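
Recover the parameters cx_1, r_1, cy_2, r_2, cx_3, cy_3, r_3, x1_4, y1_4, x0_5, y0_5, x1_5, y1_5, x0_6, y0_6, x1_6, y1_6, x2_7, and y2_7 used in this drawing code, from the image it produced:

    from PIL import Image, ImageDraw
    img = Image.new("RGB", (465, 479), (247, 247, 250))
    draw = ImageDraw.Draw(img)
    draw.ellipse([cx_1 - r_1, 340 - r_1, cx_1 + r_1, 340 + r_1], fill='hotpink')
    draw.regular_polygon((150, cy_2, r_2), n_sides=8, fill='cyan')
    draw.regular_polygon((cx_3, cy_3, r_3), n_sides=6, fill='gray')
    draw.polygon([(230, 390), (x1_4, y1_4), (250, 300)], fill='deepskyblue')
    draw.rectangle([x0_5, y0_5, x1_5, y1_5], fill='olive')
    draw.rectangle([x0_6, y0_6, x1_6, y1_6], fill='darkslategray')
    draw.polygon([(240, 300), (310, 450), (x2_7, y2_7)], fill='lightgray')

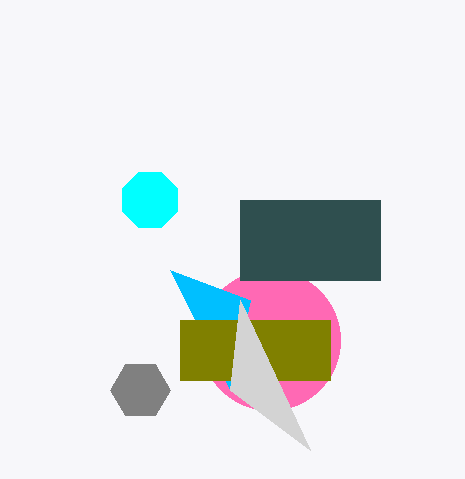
cx_1 = 270, r_1 = 70, cy_2 = 200, r_2 = 30, cx_3 = 140, cy_3 = 390, r_3 = 30, x1_4 = 170, y1_4 = 270, x0_5 = 180, y0_5 = 320, x1_5 = 330, y1_5 = 380, x0_6 = 240, y0_6 = 200, x1_6 = 380, y1_6 = 280, x2_7 = 230, y2_7 = 390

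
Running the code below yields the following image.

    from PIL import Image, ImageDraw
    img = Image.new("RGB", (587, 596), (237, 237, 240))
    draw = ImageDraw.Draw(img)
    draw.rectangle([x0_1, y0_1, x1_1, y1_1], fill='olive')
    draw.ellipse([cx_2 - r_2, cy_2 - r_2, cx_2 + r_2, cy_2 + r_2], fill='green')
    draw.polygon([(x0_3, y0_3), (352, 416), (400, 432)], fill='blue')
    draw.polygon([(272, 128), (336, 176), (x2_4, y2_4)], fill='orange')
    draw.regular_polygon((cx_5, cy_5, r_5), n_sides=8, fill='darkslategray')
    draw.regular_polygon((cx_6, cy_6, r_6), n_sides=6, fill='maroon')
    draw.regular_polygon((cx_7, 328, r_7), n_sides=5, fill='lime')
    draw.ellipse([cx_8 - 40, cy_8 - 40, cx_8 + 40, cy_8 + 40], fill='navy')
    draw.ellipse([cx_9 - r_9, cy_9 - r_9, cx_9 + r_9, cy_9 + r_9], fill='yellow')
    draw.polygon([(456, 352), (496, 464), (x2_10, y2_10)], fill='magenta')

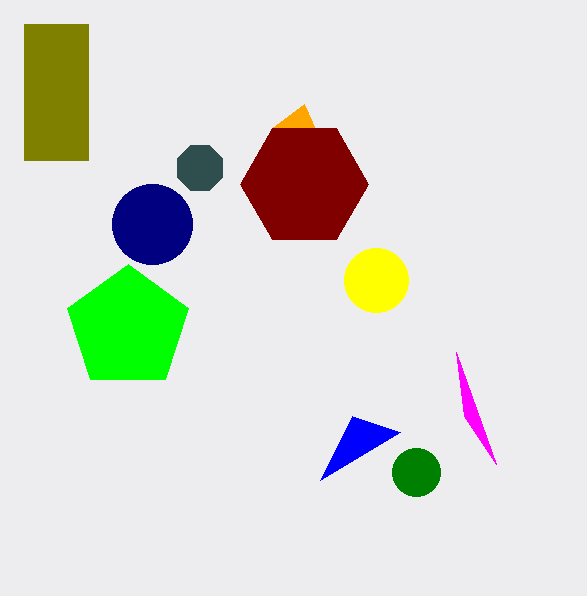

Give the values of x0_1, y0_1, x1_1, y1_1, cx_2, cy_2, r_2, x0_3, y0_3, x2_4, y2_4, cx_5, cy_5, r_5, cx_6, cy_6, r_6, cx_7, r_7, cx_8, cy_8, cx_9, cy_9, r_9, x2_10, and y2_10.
x0_1 = 24, y0_1 = 24, x1_1 = 88, y1_1 = 160, cx_2 = 416, cy_2 = 472, r_2 = 24, x0_3 = 320, y0_3 = 480, x2_4 = 304, y2_4 = 104, cx_5 = 200, cy_5 = 168, r_5 = 24, cx_6 = 304, cy_6 = 184, r_6 = 64, cx_7 = 128, r_7 = 64, cx_8 = 152, cy_8 = 224, cx_9 = 376, cy_9 = 280, r_9 = 32, x2_10 = 464, y2_10 = 416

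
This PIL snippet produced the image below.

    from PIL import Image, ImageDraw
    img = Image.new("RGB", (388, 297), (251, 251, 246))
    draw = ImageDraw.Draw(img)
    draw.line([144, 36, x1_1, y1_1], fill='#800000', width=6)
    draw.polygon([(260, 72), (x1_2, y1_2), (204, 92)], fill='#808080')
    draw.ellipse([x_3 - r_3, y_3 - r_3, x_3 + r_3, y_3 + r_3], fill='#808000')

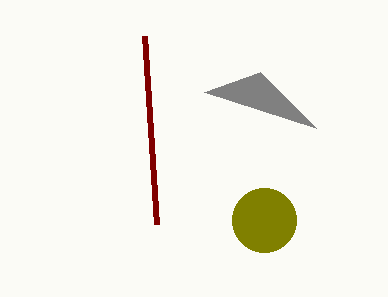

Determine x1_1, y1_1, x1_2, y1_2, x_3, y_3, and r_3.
x1_1 = 156, y1_1 = 224, x1_2 = 316, y1_2 = 128, x_3 = 264, y_3 = 220, r_3 = 32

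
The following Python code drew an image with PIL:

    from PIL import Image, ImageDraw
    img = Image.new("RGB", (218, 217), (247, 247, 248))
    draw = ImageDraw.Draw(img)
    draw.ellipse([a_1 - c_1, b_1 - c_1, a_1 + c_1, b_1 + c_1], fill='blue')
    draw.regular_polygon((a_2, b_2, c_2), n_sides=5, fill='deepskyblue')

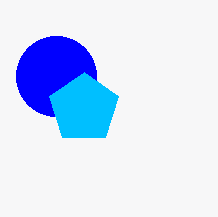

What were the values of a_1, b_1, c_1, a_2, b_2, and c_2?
a_1 = 56
b_1 = 76
c_1 = 40
a_2 = 84
b_2 = 108
c_2 = 36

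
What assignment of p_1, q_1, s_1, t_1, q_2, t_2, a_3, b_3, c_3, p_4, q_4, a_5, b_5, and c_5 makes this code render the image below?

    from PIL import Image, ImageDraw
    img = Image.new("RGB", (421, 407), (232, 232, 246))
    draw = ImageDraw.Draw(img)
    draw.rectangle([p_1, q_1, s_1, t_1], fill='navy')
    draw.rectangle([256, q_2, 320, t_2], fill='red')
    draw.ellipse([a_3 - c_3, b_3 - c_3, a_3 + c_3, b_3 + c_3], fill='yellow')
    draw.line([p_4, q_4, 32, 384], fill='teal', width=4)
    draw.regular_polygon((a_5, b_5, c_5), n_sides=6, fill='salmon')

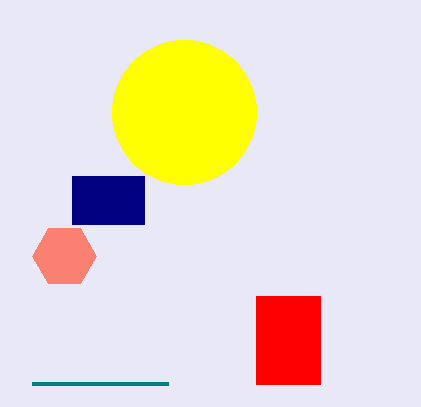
p_1 = 72
q_1 = 176
s_1 = 144
t_1 = 224
q_2 = 296
t_2 = 384
a_3 = 184
b_3 = 112
c_3 = 72
p_4 = 168
q_4 = 384
a_5 = 64
b_5 = 256
c_5 = 32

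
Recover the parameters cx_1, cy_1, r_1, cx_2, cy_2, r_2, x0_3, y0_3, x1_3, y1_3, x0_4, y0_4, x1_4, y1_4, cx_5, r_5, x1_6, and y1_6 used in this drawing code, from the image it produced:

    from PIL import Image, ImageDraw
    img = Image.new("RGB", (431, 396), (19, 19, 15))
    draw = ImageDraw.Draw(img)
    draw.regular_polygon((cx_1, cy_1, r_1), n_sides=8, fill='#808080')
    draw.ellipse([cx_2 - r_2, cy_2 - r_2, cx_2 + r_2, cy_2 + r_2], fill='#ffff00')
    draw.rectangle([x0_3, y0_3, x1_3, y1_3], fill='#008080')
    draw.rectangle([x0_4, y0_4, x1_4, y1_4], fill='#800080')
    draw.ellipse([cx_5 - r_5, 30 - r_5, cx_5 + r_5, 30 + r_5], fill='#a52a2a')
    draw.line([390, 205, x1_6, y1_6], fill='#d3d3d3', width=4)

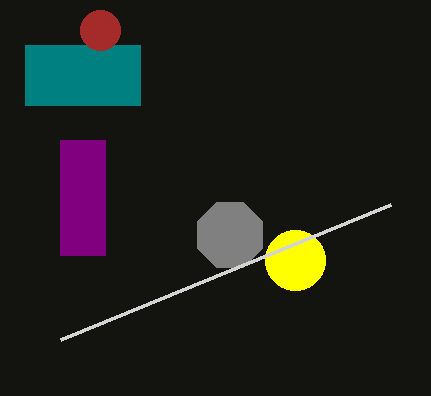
cx_1 = 230; cy_1 = 235; r_1 = 35; cx_2 = 295; cy_2 = 260; r_2 = 30; x0_3 = 25; y0_3 = 45; x1_3 = 140; y1_3 = 105; x0_4 = 60; y0_4 = 140; x1_4 = 105; y1_4 = 255; cx_5 = 100; r_5 = 20; x1_6 = 60; y1_6 = 340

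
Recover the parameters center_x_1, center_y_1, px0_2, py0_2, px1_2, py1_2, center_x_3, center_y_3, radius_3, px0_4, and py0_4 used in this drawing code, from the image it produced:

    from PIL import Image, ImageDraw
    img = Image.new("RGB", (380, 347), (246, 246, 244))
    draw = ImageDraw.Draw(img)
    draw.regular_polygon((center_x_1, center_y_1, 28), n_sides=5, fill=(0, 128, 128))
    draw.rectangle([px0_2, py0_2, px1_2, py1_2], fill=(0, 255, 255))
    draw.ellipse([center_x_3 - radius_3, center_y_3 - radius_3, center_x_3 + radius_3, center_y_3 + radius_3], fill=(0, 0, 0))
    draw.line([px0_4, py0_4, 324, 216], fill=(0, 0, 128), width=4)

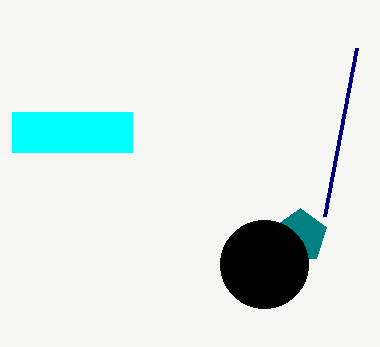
center_x_1 = 300
center_y_1 = 236
px0_2 = 12
py0_2 = 112
px1_2 = 132
py1_2 = 152
center_x_3 = 264
center_y_3 = 264
radius_3 = 44
px0_4 = 356
py0_4 = 48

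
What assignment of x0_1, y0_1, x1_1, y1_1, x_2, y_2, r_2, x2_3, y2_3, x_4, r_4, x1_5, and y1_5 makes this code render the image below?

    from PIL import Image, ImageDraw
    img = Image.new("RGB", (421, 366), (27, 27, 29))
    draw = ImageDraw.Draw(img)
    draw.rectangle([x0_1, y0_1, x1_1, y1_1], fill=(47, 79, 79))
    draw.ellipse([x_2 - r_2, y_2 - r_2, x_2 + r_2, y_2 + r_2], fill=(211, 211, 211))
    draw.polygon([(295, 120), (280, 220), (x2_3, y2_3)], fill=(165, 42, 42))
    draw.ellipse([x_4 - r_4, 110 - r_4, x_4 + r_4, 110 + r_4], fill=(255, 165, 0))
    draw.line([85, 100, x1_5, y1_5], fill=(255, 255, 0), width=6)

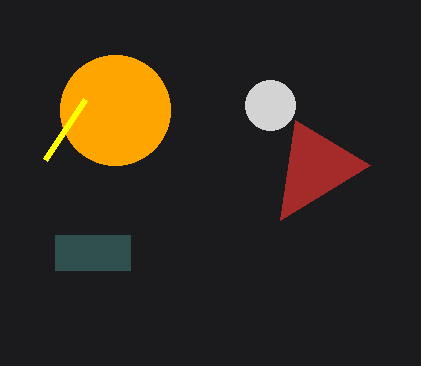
x0_1 = 55, y0_1 = 235, x1_1 = 130, y1_1 = 270, x_2 = 270, y_2 = 105, r_2 = 25, x2_3 = 370, y2_3 = 165, x_4 = 115, r_4 = 55, x1_5 = 45, y1_5 = 160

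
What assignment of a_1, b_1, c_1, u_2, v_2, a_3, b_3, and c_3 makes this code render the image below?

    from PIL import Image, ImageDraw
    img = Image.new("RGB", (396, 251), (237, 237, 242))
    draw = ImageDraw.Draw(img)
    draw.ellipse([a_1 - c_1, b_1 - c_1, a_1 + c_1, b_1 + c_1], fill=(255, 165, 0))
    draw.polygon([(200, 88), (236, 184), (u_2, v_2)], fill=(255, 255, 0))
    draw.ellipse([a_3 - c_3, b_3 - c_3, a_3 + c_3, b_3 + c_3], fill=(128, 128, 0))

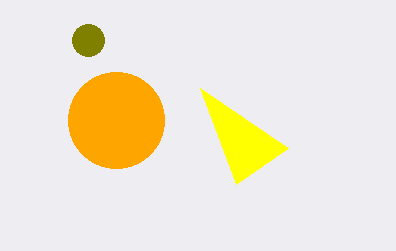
a_1 = 116, b_1 = 120, c_1 = 48, u_2 = 288, v_2 = 148, a_3 = 88, b_3 = 40, c_3 = 16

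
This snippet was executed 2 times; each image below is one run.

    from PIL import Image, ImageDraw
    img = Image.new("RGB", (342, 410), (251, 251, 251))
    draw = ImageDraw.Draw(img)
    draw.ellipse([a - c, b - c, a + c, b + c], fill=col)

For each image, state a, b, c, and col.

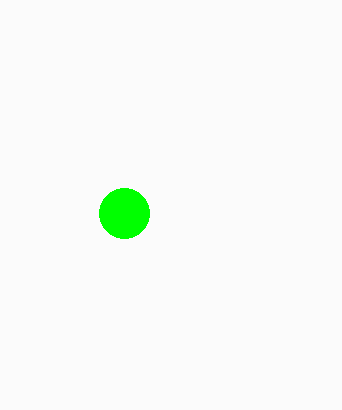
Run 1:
a = 124
b = 213
c = 25
col = 'lime'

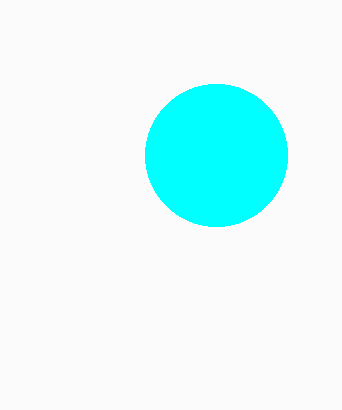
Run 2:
a = 216, b = 155, c = 71, col = 'cyan'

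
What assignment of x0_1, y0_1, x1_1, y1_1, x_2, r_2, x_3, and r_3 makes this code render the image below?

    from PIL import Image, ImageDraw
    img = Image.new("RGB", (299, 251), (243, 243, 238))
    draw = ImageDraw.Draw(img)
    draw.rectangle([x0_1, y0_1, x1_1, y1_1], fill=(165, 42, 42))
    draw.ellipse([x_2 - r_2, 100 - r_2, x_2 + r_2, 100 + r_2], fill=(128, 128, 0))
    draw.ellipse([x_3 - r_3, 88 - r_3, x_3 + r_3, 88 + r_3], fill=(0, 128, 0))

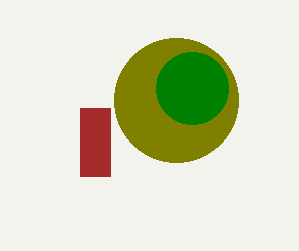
x0_1 = 80; y0_1 = 108; x1_1 = 110; y1_1 = 176; x_2 = 176; r_2 = 62; x_3 = 192; r_3 = 36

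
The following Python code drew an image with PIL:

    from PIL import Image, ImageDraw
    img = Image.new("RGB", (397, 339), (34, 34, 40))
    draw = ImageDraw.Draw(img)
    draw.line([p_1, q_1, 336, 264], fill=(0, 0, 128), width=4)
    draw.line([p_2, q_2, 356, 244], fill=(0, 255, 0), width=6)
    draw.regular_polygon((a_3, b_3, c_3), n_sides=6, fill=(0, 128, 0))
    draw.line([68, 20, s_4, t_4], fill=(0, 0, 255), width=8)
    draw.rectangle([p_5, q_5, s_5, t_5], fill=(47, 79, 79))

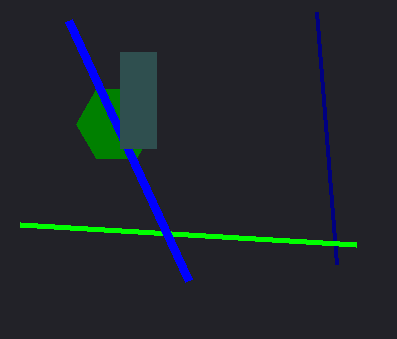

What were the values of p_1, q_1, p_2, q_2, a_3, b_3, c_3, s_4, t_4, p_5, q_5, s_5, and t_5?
p_1 = 316
q_1 = 12
p_2 = 20
q_2 = 224
a_3 = 116
b_3 = 124
c_3 = 40
s_4 = 188
t_4 = 280
p_5 = 120
q_5 = 52
s_5 = 156
t_5 = 148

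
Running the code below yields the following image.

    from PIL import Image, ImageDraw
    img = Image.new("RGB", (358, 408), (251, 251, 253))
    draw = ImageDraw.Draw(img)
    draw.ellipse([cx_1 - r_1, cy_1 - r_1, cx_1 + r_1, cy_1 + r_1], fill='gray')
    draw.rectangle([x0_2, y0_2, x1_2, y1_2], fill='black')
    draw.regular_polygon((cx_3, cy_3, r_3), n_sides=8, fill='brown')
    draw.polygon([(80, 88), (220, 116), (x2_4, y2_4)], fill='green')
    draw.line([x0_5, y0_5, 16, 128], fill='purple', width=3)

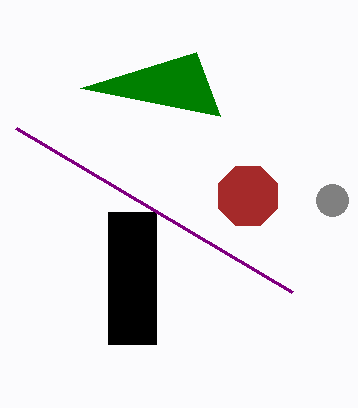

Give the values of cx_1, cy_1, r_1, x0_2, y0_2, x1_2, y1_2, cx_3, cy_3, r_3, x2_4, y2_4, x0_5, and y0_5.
cx_1 = 332, cy_1 = 200, r_1 = 16, x0_2 = 108, y0_2 = 212, x1_2 = 156, y1_2 = 344, cx_3 = 248, cy_3 = 196, r_3 = 32, x2_4 = 196, y2_4 = 52, x0_5 = 292, y0_5 = 292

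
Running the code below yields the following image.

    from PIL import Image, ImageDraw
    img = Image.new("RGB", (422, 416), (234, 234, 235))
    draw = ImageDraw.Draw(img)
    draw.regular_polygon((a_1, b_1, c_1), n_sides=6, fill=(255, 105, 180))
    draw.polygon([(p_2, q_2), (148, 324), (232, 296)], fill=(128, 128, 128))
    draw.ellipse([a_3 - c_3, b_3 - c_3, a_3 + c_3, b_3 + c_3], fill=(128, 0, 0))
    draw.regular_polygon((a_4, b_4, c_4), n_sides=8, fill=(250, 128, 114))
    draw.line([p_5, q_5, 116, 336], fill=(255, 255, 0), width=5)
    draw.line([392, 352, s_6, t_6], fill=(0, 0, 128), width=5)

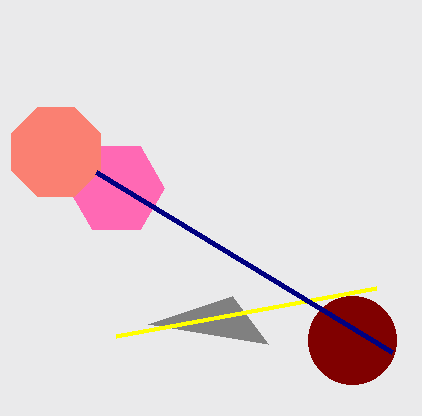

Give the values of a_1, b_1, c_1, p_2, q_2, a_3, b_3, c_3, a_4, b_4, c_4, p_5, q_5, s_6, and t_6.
a_1 = 116; b_1 = 188; c_1 = 48; p_2 = 268; q_2 = 344; a_3 = 352; b_3 = 340; c_3 = 44; a_4 = 56; b_4 = 152; c_4 = 48; p_5 = 376; q_5 = 288; s_6 = 96; t_6 = 172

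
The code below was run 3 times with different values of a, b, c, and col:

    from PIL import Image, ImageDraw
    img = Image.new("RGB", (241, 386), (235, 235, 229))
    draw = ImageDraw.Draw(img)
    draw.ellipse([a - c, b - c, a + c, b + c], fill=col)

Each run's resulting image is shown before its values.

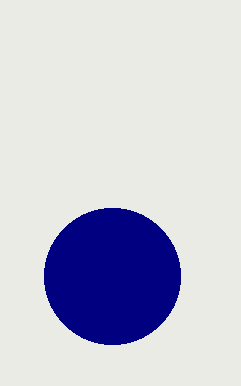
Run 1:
a = 112; b = 276; c = 68; col = 'navy'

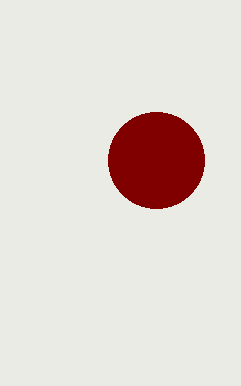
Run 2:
a = 156
b = 160
c = 48
col = 'maroon'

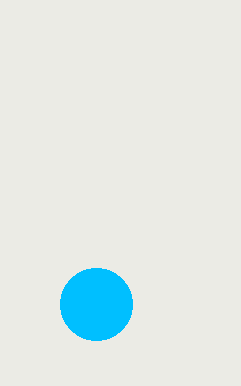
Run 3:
a = 96, b = 304, c = 36, col = 'deepskyblue'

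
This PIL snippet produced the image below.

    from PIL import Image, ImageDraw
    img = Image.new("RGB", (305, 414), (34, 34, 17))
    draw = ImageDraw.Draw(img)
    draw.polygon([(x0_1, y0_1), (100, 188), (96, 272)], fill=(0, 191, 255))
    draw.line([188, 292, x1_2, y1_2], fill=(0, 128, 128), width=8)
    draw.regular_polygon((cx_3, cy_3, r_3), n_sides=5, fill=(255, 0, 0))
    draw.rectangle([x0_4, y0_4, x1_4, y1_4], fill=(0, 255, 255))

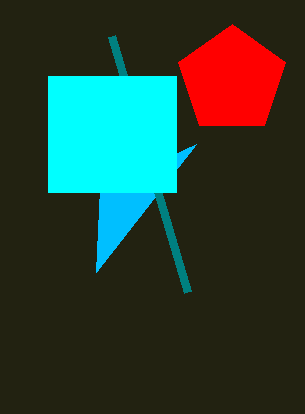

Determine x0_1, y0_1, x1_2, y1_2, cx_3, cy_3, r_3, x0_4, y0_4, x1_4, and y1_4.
x0_1 = 196
y0_1 = 144
x1_2 = 112
y1_2 = 36
cx_3 = 232
cy_3 = 80
r_3 = 56
x0_4 = 48
y0_4 = 76
x1_4 = 176
y1_4 = 192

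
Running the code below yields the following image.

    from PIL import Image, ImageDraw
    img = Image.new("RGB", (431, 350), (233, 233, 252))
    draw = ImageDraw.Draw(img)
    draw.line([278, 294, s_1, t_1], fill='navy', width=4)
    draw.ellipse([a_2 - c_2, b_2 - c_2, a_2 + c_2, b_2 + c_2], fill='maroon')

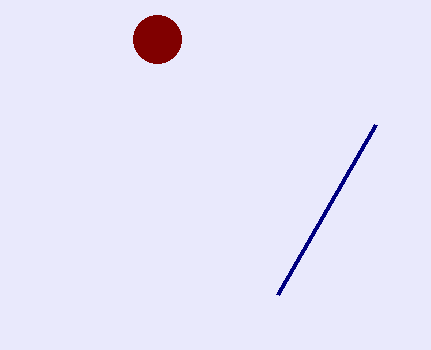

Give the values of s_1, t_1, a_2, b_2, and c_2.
s_1 = 376, t_1 = 124, a_2 = 157, b_2 = 39, c_2 = 24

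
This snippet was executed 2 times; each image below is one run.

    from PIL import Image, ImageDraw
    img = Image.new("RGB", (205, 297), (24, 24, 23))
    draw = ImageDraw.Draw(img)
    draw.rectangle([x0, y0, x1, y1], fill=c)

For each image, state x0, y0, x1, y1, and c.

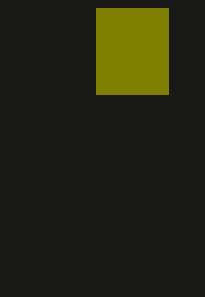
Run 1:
x0 = 96; y0 = 8; x1 = 168; y1 = 94; c = 'olive'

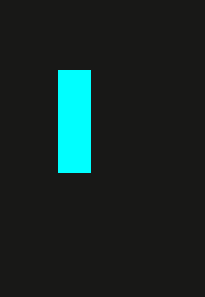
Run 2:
x0 = 58
y0 = 70
x1 = 90
y1 = 172
c = 'cyan'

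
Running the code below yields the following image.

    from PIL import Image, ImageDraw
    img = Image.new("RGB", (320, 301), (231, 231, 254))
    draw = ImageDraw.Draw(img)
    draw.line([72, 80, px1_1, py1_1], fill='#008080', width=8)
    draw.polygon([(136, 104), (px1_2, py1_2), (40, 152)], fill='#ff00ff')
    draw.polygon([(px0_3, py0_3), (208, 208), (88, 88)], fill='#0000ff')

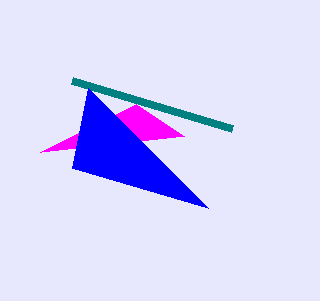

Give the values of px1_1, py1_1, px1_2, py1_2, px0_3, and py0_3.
px1_1 = 232, py1_1 = 128, px1_2 = 184, py1_2 = 136, px0_3 = 72, py0_3 = 168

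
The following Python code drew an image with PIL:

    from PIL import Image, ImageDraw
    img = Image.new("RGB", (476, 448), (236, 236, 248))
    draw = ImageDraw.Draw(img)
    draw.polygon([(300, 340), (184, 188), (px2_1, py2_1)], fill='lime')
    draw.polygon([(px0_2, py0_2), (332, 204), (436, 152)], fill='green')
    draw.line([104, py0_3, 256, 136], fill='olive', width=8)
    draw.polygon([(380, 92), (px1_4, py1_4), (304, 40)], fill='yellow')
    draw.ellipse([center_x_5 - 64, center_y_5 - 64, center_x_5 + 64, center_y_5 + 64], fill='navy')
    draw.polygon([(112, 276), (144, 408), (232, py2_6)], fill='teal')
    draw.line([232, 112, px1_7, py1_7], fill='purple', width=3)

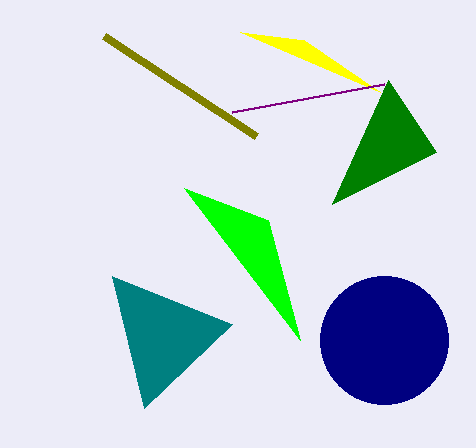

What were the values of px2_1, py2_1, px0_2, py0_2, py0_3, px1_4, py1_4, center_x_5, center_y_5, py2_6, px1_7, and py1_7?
px2_1 = 268, py2_1 = 220, px0_2 = 388, py0_2 = 80, py0_3 = 36, px1_4 = 240, py1_4 = 32, center_x_5 = 384, center_y_5 = 340, py2_6 = 324, px1_7 = 384, py1_7 = 84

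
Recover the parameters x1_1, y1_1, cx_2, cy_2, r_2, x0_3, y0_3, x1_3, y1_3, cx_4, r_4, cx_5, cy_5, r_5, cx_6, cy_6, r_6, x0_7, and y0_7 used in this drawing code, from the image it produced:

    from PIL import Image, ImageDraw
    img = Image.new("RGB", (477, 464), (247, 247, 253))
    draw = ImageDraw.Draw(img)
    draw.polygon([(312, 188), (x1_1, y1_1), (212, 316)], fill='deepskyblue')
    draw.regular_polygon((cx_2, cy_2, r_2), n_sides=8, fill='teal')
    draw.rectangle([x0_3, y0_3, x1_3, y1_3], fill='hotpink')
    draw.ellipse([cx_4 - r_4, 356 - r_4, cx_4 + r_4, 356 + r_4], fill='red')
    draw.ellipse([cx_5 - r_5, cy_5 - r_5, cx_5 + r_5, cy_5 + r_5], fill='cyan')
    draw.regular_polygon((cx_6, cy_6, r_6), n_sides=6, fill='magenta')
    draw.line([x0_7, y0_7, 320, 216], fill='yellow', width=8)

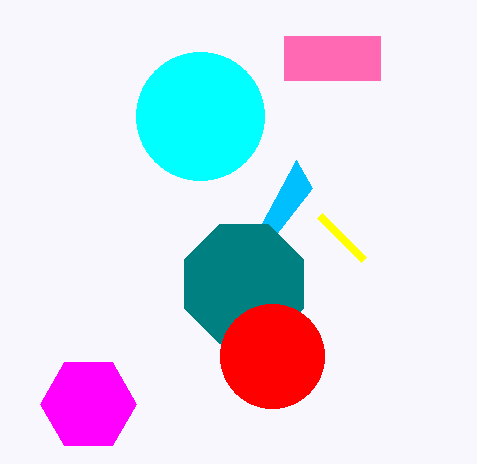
x1_1 = 296, y1_1 = 160, cx_2 = 244, cy_2 = 284, r_2 = 64, x0_3 = 284, y0_3 = 36, x1_3 = 380, y1_3 = 80, cx_4 = 272, r_4 = 52, cx_5 = 200, cy_5 = 116, r_5 = 64, cx_6 = 88, cy_6 = 404, r_6 = 48, x0_7 = 364, y0_7 = 260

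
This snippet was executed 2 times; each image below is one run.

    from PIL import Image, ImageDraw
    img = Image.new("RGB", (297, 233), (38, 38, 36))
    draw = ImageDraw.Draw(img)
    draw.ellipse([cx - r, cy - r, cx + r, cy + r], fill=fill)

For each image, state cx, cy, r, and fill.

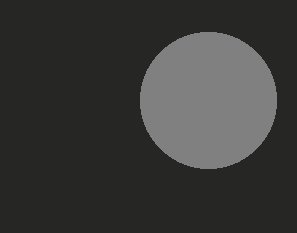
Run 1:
cx = 208
cy = 100
r = 68
fill = 'gray'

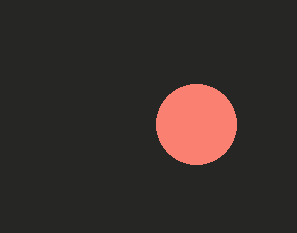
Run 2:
cx = 196, cy = 124, r = 40, fill = 'salmon'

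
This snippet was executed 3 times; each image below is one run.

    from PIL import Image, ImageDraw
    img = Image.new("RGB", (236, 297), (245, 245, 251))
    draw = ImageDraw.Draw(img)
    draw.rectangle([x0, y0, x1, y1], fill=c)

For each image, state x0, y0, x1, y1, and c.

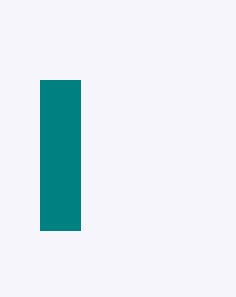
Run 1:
x0 = 40, y0 = 80, x1 = 80, y1 = 230, c = 'teal'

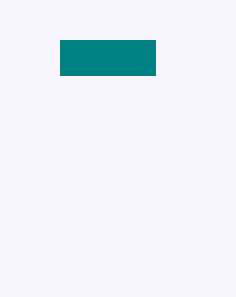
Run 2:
x0 = 60
y0 = 40
x1 = 155
y1 = 75
c = 'teal'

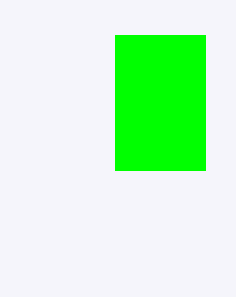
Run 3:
x0 = 115; y0 = 35; x1 = 205; y1 = 170; c = 'lime'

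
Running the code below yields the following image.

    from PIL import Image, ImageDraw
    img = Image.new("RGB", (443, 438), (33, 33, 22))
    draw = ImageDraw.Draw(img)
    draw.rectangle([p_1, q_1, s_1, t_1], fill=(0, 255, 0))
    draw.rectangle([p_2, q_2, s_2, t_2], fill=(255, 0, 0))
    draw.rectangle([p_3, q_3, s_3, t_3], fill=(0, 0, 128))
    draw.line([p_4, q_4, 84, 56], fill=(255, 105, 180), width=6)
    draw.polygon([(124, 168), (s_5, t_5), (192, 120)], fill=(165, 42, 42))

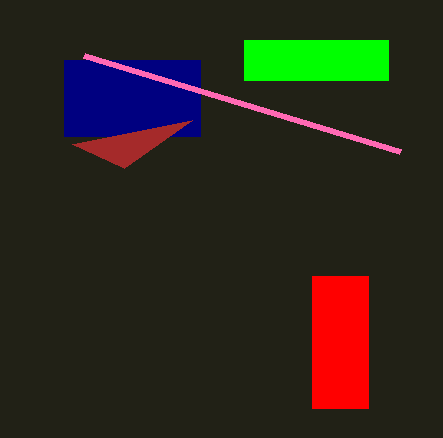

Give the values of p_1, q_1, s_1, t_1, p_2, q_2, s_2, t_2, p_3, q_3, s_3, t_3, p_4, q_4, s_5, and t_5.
p_1 = 244, q_1 = 40, s_1 = 388, t_1 = 80, p_2 = 312, q_2 = 276, s_2 = 368, t_2 = 408, p_3 = 64, q_3 = 60, s_3 = 200, t_3 = 136, p_4 = 400, q_4 = 152, s_5 = 72, t_5 = 144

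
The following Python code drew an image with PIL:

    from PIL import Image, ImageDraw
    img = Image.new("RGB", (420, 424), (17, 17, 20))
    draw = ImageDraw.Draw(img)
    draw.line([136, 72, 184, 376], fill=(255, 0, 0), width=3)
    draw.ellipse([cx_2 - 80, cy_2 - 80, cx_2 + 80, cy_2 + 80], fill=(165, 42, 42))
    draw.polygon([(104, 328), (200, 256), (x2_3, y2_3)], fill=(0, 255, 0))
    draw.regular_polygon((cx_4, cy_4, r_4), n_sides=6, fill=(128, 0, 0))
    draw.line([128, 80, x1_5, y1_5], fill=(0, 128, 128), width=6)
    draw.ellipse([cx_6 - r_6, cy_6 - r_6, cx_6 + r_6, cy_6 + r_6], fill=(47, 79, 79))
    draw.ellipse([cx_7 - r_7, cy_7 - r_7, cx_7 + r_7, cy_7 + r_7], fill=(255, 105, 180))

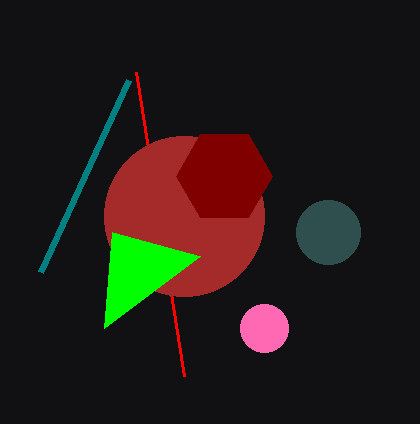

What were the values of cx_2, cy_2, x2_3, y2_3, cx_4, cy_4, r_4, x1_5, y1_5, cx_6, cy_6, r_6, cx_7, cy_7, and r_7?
cx_2 = 184, cy_2 = 216, x2_3 = 112, y2_3 = 232, cx_4 = 224, cy_4 = 176, r_4 = 48, x1_5 = 40, y1_5 = 272, cx_6 = 328, cy_6 = 232, r_6 = 32, cx_7 = 264, cy_7 = 328, r_7 = 24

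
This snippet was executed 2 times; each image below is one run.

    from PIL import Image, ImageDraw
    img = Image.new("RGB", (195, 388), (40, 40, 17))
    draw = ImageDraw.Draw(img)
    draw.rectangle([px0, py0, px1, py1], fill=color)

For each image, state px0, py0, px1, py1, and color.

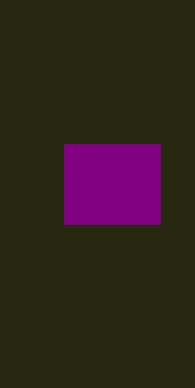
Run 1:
px0 = 64; py0 = 144; px1 = 160; py1 = 224; color = 'purple'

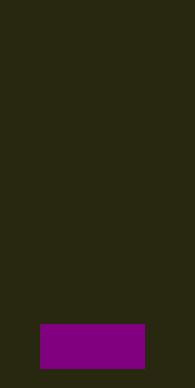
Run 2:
px0 = 40, py0 = 324, px1 = 144, py1 = 368, color = 'purple'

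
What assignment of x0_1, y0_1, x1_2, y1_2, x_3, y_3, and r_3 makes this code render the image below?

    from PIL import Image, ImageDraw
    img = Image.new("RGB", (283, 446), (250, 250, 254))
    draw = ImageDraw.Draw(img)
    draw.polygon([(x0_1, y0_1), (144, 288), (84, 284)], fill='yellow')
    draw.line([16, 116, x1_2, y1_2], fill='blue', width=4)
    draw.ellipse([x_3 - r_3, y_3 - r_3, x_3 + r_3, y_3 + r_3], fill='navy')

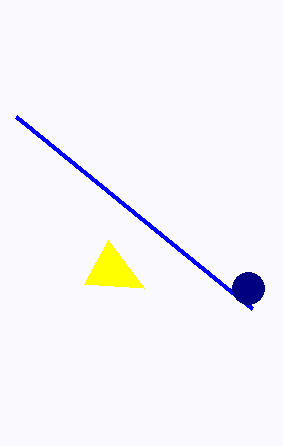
x0_1 = 108; y0_1 = 240; x1_2 = 252; y1_2 = 308; x_3 = 248; y_3 = 288; r_3 = 16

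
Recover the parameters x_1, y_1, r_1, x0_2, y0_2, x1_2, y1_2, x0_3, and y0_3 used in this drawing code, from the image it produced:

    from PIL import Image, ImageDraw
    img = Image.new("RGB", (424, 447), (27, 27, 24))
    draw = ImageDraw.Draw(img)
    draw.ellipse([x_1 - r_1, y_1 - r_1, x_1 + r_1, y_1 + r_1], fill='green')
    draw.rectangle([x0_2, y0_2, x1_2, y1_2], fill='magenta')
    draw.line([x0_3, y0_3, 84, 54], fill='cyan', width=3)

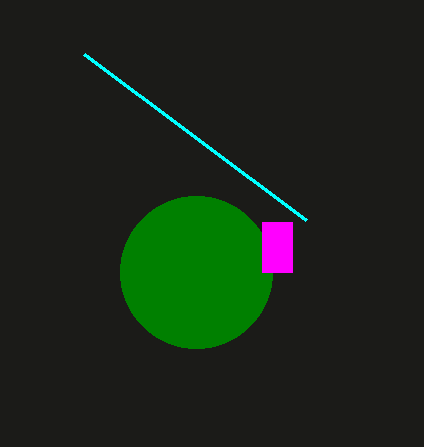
x_1 = 196; y_1 = 272; r_1 = 76; x0_2 = 262; y0_2 = 222; x1_2 = 292; y1_2 = 272; x0_3 = 306; y0_3 = 220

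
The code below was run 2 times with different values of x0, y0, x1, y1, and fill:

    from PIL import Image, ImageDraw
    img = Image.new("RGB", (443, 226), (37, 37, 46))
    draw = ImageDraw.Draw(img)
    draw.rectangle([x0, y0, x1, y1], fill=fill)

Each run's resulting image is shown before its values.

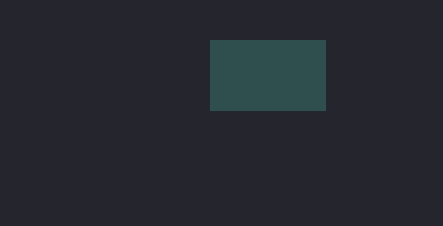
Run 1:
x0 = 210
y0 = 40
x1 = 325
y1 = 110
fill = 'darkslategray'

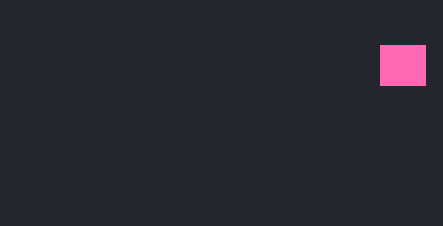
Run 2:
x0 = 380; y0 = 45; x1 = 425; y1 = 85; fill = 'hotpink'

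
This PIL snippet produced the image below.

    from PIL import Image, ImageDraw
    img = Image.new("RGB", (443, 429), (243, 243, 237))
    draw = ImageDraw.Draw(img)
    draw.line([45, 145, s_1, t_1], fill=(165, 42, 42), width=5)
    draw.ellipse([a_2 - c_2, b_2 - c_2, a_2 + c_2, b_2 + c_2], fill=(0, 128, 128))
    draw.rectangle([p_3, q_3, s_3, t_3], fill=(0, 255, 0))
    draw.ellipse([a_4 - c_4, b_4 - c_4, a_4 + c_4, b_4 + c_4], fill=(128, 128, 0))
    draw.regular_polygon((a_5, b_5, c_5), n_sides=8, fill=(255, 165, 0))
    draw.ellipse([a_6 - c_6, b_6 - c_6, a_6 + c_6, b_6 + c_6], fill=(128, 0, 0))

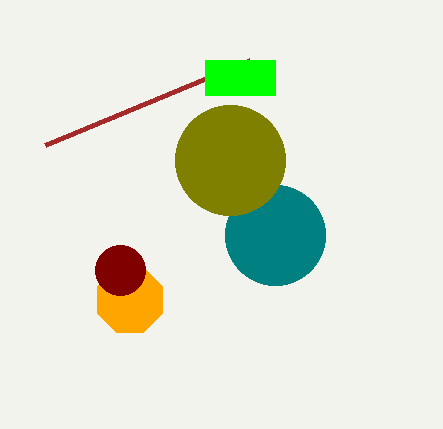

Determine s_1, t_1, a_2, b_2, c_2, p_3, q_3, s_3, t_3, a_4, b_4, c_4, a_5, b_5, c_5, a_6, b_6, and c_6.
s_1 = 250, t_1 = 60, a_2 = 275, b_2 = 235, c_2 = 50, p_3 = 205, q_3 = 60, s_3 = 275, t_3 = 95, a_4 = 230, b_4 = 160, c_4 = 55, a_5 = 130, b_5 = 300, c_5 = 35, a_6 = 120, b_6 = 270, c_6 = 25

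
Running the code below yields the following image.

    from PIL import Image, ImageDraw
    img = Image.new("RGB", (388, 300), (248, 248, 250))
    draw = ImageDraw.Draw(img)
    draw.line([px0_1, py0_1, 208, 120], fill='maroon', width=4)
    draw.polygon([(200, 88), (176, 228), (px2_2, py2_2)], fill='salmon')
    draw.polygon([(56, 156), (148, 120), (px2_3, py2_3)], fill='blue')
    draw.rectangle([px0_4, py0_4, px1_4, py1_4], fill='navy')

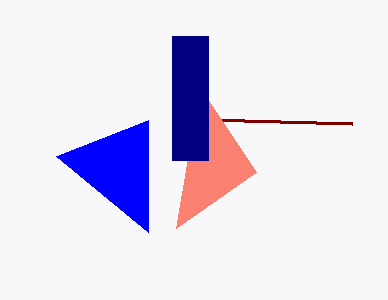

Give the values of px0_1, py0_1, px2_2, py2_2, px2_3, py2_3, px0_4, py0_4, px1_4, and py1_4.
px0_1 = 352; py0_1 = 124; px2_2 = 256; py2_2 = 172; px2_3 = 148; py2_3 = 232; px0_4 = 172; py0_4 = 36; px1_4 = 208; py1_4 = 160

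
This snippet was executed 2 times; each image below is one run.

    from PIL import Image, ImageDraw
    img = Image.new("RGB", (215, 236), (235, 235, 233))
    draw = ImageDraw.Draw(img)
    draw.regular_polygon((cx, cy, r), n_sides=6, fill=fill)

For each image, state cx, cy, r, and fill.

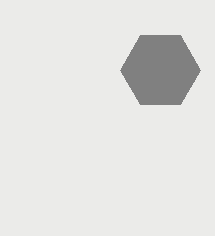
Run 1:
cx = 160
cy = 70
r = 40
fill = 'gray'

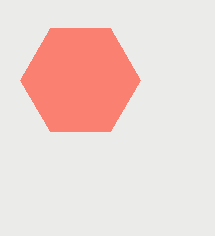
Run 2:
cx = 80, cy = 80, r = 60, fill = 'salmon'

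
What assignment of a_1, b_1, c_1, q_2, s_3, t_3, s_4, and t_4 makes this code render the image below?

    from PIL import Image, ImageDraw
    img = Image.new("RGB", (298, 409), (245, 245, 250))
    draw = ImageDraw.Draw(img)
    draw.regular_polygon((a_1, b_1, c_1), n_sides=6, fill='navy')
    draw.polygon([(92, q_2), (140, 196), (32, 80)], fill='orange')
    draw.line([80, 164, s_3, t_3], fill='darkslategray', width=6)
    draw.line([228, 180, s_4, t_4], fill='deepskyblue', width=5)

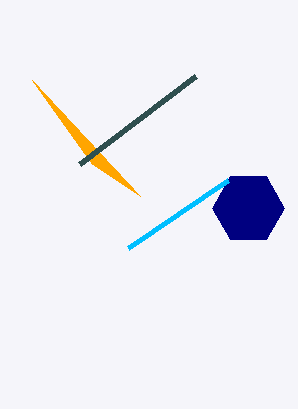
a_1 = 248, b_1 = 208, c_1 = 36, q_2 = 164, s_3 = 196, t_3 = 76, s_4 = 128, t_4 = 248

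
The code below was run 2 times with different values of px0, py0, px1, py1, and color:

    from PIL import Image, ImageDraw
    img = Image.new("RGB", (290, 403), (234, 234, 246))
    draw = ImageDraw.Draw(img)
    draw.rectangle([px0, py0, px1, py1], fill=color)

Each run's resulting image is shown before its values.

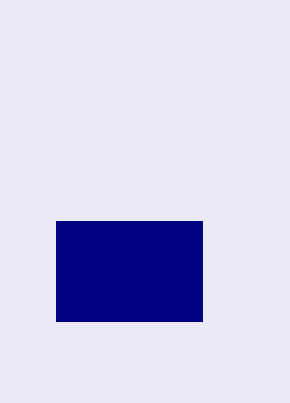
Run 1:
px0 = 56
py0 = 221
px1 = 202
py1 = 321
color = 'navy'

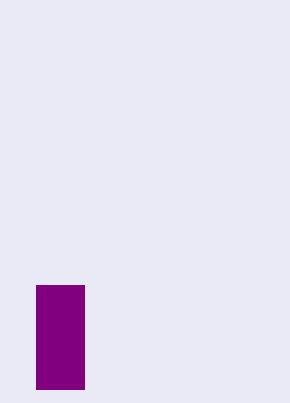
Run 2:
px0 = 36
py0 = 285
px1 = 84
py1 = 389
color = 'purple'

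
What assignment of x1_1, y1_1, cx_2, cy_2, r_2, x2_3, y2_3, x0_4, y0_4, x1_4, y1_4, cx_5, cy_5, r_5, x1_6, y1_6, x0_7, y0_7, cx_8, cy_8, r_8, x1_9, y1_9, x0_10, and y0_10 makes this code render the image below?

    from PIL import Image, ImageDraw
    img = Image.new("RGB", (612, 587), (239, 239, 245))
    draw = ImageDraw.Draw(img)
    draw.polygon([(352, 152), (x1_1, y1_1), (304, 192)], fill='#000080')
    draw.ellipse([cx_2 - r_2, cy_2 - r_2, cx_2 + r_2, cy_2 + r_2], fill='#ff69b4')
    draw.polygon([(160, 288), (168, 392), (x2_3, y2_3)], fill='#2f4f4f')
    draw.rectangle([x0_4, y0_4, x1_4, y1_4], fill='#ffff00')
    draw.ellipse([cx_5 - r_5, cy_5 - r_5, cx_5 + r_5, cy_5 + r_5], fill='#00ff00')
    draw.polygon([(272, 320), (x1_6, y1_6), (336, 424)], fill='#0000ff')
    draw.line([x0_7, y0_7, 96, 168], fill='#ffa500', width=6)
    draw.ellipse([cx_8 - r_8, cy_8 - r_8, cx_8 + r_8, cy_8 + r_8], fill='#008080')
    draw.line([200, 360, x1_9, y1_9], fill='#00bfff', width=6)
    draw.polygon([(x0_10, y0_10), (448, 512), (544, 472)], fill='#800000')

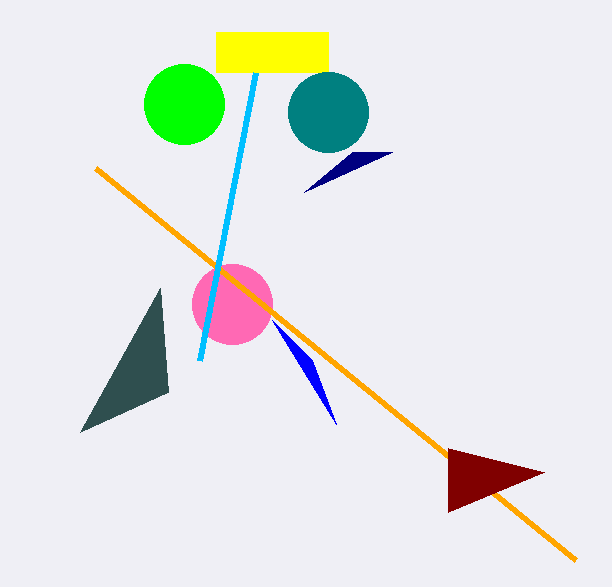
x1_1 = 392, y1_1 = 152, cx_2 = 232, cy_2 = 304, r_2 = 40, x2_3 = 80, y2_3 = 432, x0_4 = 216, y0_4 = 32, x1_4 = 328, y1_4 = 72, cx_5 = 184, cy_5 = 104, r_5 = 40, x1_6 = 312, y1_6 = 360, x0_7 = 576, y0_7 = 560, cx_8 = 328, cy_8 = 112, r_8 = 40, x1_9 = 256, y1_9 = 72, x0_10 = 448, y0_10 = 448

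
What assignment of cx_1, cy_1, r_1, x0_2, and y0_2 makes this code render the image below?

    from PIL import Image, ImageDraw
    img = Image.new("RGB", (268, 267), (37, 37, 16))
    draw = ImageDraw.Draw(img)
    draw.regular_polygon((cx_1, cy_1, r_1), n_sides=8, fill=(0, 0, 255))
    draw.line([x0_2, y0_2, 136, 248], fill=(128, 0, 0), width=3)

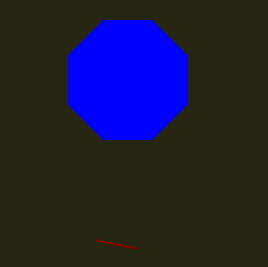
cx_1 = 128, cy_1 = 80, r_1 = 64, x0_2 = 96, y0_2 = 240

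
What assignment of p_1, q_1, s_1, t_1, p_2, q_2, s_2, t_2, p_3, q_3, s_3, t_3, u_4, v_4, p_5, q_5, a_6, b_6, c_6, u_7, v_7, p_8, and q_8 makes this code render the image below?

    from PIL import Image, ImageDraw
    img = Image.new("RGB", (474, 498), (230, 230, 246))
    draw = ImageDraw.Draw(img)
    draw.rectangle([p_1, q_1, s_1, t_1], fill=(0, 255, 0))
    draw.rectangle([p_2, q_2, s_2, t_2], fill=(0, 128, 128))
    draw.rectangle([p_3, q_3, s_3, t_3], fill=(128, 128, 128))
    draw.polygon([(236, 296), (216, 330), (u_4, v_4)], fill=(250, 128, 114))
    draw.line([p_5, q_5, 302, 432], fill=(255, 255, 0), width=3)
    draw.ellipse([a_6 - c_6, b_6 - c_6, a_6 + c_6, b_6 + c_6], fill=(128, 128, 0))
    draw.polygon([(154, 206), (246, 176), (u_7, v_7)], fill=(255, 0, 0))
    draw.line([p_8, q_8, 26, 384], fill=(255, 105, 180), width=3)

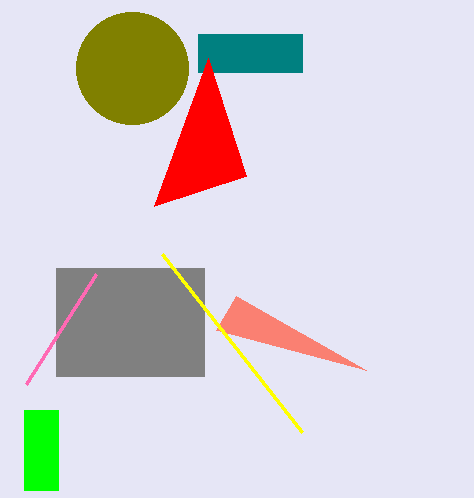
p_1 = 24, q_1 = 410, s_1 = 58, t_1 = 490, p_2 = 198, q_2 = 34, s_2 = 302, t_2 = 72, p_3 = 56, q_3 = 268, s_3 = 204, t_3 = 376, u_4 = 366, v_4 = 370, p_5 = 162, q_5 = 254, a_6 = 132, b_6 = 68, c_6 = 56, u_7 = 208, v_7 = 58, p_8 = 96, q_8 = 274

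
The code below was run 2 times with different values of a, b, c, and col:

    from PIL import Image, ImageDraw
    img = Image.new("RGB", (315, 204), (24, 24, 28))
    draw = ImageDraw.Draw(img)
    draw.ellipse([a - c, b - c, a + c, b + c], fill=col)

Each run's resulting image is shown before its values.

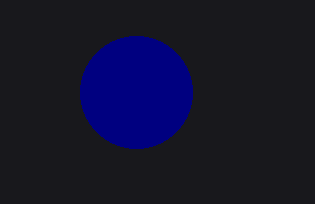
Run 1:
a = 136, b = 92, c = 56, col = 'navy'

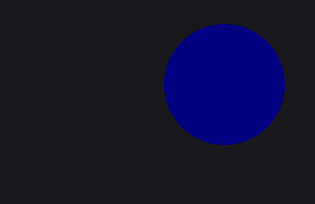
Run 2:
a = 224, b = 84, c = 60, col = 'navy'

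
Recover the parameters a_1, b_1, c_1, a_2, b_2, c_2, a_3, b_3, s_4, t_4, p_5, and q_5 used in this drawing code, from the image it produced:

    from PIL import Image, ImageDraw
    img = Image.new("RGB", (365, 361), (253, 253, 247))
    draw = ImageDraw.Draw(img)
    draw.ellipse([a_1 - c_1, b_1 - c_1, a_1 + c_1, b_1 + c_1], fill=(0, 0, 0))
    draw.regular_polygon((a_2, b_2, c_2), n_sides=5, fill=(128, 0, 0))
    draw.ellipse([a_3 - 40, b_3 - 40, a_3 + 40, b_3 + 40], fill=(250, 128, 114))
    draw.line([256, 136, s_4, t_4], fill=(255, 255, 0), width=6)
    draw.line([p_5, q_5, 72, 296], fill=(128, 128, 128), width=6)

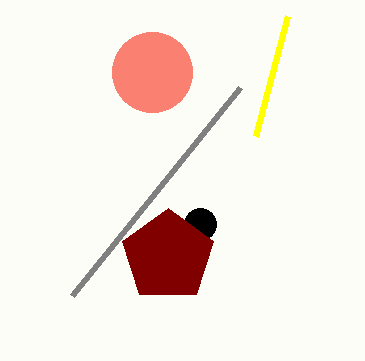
a_1 = 200, b_1 = 224, c_1 = 16, a_2 = 168, b_2 = 256, c_2 = 48, a_3 = 152, b_3 = 72, s_4 = 288, t_4 = 16, p_5 = 240, q_5 = 88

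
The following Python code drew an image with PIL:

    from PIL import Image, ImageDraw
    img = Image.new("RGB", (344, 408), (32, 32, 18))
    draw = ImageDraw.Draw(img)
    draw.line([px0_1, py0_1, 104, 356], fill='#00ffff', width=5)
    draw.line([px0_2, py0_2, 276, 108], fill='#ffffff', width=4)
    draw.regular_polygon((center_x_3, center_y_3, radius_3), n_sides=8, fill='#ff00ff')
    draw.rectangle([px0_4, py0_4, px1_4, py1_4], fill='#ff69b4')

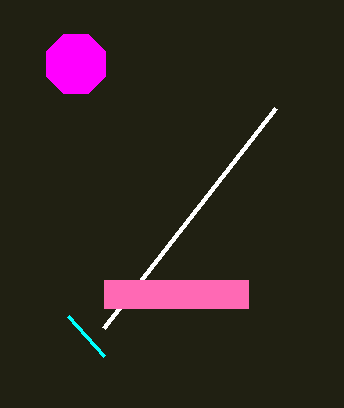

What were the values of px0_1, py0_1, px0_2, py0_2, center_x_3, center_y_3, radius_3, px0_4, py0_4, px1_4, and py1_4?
px0_1 = 68, py0_1 = 316, px0_2 = 104, py0_2 = 328, center_x_3 = 76, center_y_3 = 64, radius_3 = 32, px0_4 = 104, py0_4 = 280, px1_4 = 248, py1_4 = 308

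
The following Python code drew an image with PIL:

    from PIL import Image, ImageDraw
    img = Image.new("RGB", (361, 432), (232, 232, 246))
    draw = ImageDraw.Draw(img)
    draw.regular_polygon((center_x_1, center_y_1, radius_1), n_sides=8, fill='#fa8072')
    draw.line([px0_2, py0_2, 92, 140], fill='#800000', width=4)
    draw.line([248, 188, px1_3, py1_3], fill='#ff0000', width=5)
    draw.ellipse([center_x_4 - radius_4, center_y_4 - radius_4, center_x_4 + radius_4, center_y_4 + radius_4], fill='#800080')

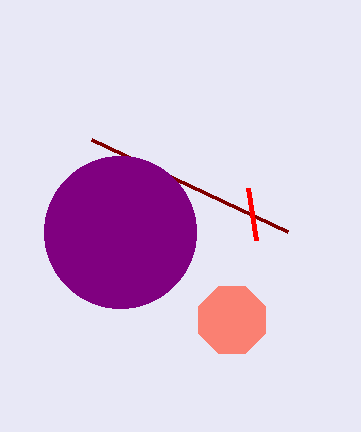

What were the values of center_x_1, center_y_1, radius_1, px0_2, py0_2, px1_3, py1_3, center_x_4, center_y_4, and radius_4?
center_x_1 = 232
center_y_1 = 320
radius_1 = 36
px0_2 = 288
py0_2 = 232
px1_3 = 256
py1_3 = 240
center_x_4 = 120
center_y_4 = 232
radius_4 = 76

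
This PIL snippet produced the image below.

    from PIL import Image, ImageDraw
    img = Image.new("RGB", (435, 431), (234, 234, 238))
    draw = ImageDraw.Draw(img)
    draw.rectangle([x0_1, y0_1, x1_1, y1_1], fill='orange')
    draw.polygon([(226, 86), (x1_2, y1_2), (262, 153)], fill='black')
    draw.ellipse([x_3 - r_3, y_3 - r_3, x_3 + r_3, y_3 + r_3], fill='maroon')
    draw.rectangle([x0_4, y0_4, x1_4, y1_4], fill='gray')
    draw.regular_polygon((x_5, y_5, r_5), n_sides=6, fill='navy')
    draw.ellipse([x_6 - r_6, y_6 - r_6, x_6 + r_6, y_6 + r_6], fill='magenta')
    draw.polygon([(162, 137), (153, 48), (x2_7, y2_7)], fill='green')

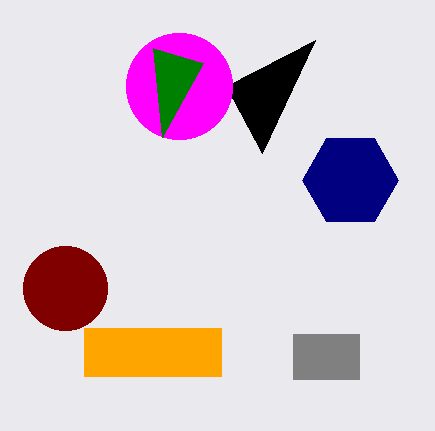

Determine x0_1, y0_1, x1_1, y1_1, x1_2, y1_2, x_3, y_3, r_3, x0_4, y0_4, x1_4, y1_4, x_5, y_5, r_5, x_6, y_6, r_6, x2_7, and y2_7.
x0_1 = 84
y0_1 = 328
x1_1 = 221
y1_1 = 376
x1_2 = 315
y1_2 = 40
x_3 = 65
y_3 = 288
r_3 = 42
x0_4 = 293
y0_4 = 334
x1_4 = 359
y1_4 = 379
x_5 = 350
y_5 = 180
r_5 = 48
x_6 = 179
y_6 = 86
r_6 = 53
x2_7 = 203
y2_7 = 63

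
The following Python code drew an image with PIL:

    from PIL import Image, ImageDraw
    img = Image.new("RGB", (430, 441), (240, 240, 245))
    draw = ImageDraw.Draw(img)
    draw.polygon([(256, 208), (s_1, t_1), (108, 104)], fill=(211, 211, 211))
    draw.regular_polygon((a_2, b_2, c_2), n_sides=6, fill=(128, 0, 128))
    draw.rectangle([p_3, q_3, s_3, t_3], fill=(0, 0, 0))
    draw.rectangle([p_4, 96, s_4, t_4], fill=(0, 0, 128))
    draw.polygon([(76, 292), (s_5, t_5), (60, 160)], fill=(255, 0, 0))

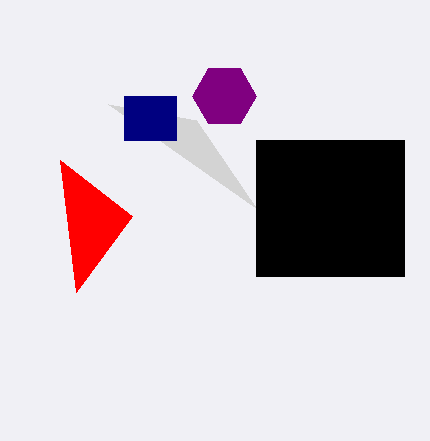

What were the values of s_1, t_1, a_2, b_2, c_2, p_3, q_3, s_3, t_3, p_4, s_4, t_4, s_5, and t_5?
s_1 = 196; t_1 = 120; a_2 = 224; b_2 = 96; c_2 = 32; p_3 = 256; q_3 = 140; s_3 = 404; t_3 = 276; p_4 = 124; s_4 = 176; t_4 = 140; s_5 = 132; t_5 = 216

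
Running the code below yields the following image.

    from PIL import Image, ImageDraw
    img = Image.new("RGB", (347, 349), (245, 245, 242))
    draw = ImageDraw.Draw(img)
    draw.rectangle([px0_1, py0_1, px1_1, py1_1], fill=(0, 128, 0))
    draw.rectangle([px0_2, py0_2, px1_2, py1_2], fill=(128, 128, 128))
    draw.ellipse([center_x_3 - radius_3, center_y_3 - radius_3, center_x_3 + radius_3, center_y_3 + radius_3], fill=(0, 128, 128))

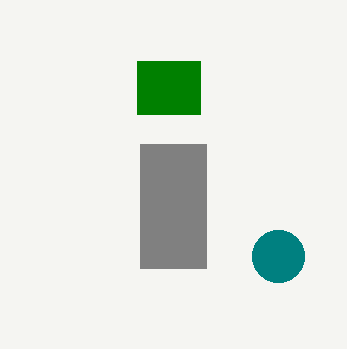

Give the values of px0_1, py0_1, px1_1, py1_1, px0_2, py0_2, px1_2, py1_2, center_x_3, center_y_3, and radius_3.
px0_1 = 137
py0_1 = 61
px1_1 = 200
py1_1 = 114
px0_2 = 140
py0_2 = 144
px1_2 = 206
py1_2 = 268
center_x_3 = 278
center_y_3 = 256
radius_3 = 26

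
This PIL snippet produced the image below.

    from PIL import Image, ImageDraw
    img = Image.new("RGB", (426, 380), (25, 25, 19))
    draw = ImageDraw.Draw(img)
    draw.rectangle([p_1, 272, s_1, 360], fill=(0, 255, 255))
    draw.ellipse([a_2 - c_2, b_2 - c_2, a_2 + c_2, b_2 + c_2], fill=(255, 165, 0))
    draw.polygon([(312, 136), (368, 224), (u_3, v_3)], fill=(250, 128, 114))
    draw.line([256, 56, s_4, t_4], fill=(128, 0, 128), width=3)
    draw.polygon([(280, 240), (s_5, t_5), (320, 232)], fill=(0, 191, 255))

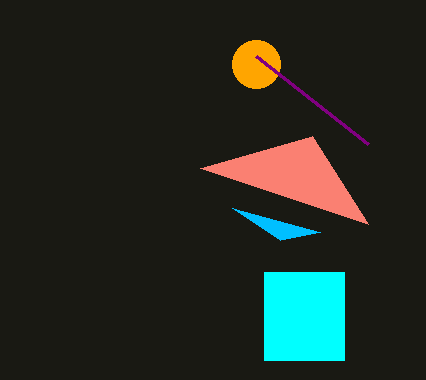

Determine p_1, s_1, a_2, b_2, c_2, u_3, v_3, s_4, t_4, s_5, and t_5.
p_1 = 264; s_1 = 344; a_2 = 256; b_2 = 64; c_2 = 24; u_3 = 200; v_3 = 168; s_4 = 368; t_4 = 144; s_5 = 232; t_5 = 208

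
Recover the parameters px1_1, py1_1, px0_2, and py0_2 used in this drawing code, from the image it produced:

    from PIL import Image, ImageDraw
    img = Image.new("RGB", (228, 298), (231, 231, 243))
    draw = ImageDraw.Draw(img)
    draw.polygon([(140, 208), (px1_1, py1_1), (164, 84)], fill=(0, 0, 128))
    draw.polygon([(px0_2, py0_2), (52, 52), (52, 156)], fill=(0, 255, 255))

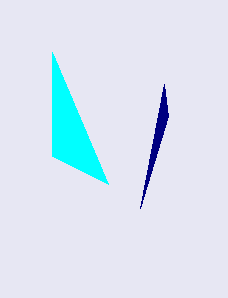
px1_1 = 168; py1_1 = 116; px0_2 = 108; py0_2 = 184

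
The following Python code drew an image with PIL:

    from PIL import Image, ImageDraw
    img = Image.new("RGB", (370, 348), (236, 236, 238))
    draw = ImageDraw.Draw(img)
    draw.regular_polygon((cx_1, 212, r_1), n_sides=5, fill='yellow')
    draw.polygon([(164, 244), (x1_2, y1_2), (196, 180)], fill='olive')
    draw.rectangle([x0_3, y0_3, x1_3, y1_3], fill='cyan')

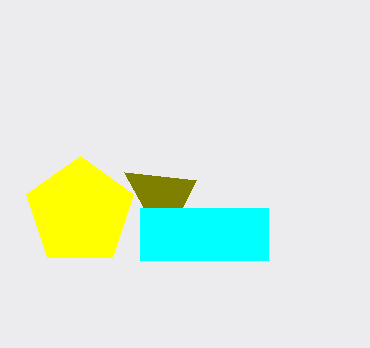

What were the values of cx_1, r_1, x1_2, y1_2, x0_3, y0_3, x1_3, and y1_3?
cx_1 = 80, r_1 = 56, x1_2 = 124, y1_2 = 172, x0_3 = 140, y0_3 = 208, x1_3 = 268, y1_3 = 260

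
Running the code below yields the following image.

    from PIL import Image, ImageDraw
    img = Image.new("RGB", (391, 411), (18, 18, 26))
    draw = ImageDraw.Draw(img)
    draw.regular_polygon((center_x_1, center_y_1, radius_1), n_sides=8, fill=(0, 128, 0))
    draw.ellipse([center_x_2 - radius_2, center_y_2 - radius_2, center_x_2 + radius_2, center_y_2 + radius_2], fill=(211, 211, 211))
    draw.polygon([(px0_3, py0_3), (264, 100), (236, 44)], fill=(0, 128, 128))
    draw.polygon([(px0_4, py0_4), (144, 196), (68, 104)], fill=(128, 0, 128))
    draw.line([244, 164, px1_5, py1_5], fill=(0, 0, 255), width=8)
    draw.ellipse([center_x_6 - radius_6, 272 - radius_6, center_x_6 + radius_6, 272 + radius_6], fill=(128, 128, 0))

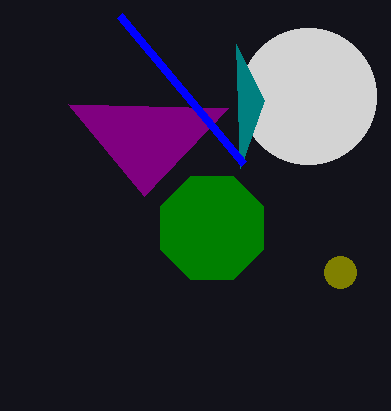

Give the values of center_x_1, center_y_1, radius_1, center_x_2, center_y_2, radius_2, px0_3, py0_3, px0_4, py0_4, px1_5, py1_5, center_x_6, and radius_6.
center_x_1 = 212; center_y_1 = 228; radius_1 = 56; center_x_2 = 308; center_y_2 = 96; radius_2 = 68; px0_3 = 240; py0_3 = 168; px0_4 = 228; py0_4 = 108; px1_5 = 120; py1_5 = 16; center_x_6 = 340; radius_6 = 16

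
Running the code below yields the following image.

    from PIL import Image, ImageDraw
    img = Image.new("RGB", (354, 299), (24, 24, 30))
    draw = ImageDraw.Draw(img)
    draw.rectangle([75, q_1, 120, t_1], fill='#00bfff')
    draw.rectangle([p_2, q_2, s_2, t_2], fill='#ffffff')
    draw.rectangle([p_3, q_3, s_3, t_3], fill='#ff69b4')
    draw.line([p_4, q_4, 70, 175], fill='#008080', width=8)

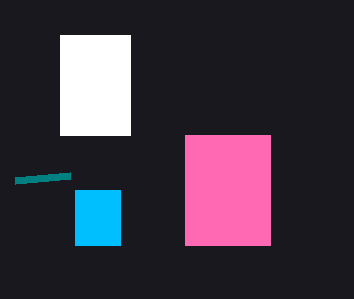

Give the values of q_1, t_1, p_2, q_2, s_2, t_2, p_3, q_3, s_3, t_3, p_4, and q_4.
q_1 = 190
t_1 = 245
p_2 = 60
q_2 = 35
s_2 = 130
t_2 = 135
p_3 = 185
q_3 = 135
s_3 = 270
t_3 = 245
p_4 = 15
q_4 = 180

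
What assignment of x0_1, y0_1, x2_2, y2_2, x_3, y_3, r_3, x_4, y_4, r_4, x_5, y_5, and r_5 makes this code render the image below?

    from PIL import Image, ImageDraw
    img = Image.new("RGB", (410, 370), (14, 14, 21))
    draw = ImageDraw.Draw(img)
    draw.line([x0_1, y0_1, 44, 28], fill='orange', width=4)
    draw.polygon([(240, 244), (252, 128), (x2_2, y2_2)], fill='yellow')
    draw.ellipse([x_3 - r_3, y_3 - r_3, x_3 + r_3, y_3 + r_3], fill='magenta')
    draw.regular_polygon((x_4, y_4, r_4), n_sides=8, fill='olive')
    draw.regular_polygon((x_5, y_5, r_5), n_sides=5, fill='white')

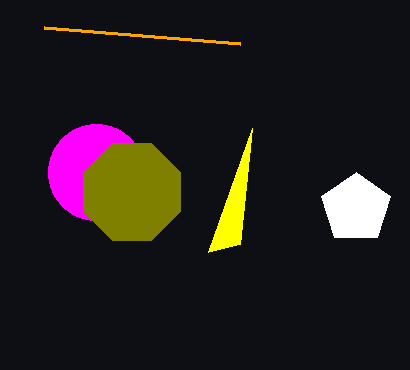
x0_1 = 240, y0_1 = 44, x2_2 = 208, y2_2 = 252, x_3 = 96, y_3 = 172, r_3 = 48, x_4 = 132, y_4 = 192, r_4 = 52, x_5 = 356, y_5 = 208, r_5 = 36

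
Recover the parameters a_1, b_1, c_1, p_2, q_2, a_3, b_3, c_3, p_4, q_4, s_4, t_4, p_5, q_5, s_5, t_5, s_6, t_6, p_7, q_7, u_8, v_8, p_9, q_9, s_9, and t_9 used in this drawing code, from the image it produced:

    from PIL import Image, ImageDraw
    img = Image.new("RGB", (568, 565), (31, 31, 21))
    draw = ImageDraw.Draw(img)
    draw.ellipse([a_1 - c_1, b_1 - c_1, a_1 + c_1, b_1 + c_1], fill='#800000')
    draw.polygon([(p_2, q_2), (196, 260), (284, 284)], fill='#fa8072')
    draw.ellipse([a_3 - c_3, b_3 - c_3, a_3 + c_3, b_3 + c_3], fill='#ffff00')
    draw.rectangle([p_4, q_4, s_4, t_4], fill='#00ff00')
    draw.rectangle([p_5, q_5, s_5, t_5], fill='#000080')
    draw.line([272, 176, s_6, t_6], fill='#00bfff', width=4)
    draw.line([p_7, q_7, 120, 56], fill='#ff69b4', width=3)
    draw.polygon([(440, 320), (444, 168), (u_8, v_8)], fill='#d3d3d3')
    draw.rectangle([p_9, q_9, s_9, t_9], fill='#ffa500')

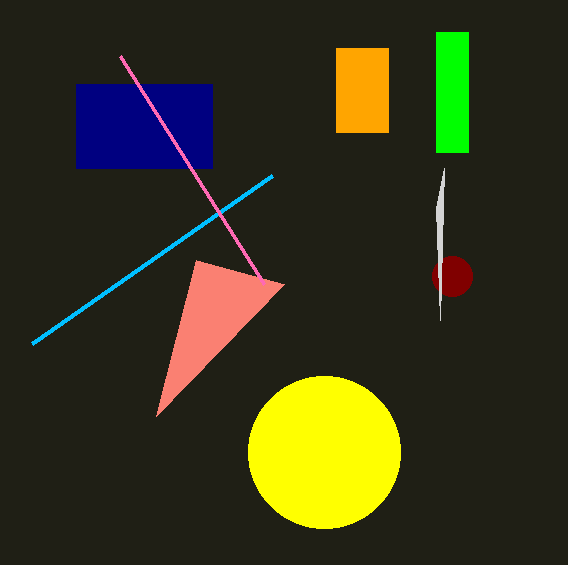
a_1 = 452
b_1 = 276
c_1 = 20
p_2 = 156
q_2 = 416
a_3 = 324
b_3 = 452
c_3 = 76
p_4 = 436
q_4 = 32
s_4 = 468
t_4 = 152
p_5 = 76
q_5 = 84
s_5 = 212
t_5 = 168
s_6 = 32
t_6 = 344
p_7 = 264
q_7 = 284
u_8 = 436
v_8 = 208
p_9 = 336
q_9 = 48
s_9 = 388
t_9 = 132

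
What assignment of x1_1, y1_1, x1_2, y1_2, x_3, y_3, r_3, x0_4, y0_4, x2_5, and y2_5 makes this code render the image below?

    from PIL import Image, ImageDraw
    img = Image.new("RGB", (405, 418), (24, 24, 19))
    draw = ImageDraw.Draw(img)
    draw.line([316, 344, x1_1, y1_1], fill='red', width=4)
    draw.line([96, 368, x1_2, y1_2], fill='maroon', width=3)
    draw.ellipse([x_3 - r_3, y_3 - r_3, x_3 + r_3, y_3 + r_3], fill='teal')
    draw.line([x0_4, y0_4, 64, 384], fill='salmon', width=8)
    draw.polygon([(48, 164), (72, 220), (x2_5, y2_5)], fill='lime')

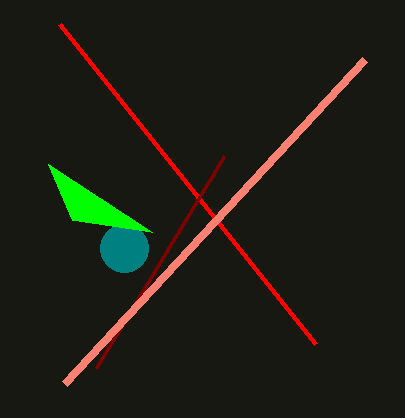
x1_1 = 60, y1_1 = 24, x1_2 = 224, y1_2 = 156, x_3 = 124, y_3 = 248, r_3 = 24, x0_4 = 364, y0_4 = 60, x2_5 = 152, y2_5 = 232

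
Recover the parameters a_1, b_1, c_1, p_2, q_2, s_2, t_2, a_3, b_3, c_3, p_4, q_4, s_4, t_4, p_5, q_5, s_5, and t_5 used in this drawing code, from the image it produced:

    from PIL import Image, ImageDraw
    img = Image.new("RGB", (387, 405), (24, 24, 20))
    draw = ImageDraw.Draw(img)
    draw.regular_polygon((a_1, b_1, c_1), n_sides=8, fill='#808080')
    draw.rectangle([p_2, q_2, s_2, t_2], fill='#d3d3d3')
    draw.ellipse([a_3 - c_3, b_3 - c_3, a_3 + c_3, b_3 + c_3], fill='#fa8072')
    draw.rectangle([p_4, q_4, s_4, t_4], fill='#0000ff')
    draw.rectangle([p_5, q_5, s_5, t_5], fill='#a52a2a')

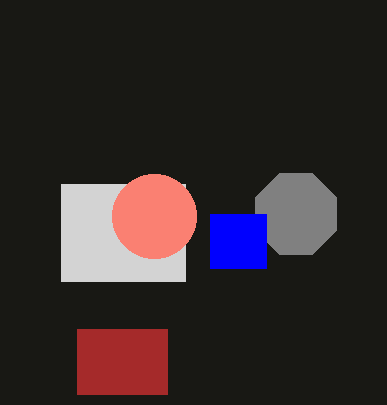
a_1 = 296
b_1 = 214
c_1 = 44
p_2 = 61
q_2 = 184
s_2 = 185
t_2 = 281
a_3 = 154
b_3 = 216
c_3 = 42
p_4 = 210
q_4 = 214
s_4 = 266
t_4 = 268
p_5 = 77
q_5 = 329
s_5 = 167
t_5 = 394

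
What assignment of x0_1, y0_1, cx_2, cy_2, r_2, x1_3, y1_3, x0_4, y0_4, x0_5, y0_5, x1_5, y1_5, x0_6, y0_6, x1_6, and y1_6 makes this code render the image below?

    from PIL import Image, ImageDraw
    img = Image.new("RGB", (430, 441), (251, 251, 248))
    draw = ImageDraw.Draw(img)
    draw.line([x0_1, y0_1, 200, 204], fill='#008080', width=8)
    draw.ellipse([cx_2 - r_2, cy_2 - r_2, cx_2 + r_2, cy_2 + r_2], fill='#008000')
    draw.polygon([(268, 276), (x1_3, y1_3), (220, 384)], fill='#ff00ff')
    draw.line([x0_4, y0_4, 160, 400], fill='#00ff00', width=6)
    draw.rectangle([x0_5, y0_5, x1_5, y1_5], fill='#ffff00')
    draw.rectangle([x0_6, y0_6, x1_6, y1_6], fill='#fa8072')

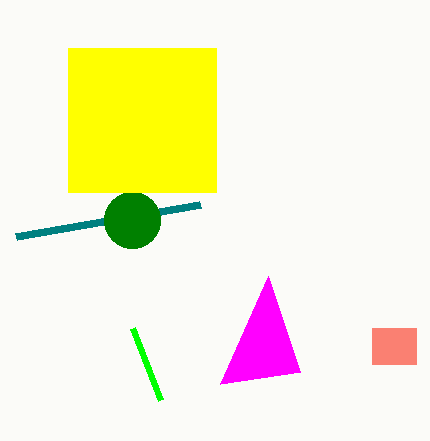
x0_1 = 16; y0_1 = 236; cx_2 = 132; cy_2 = 220; r_2 = 28; x1_3 = 300; y1_3 = 372; x0_4 = 132; y0_4 = 328; x0_5 = 68; y0_5 = 48; x1_5 = 216; y1_5 = 192; x0_6 = 372; y0_6 = 328; x1_6 = 416; y1_6 = 364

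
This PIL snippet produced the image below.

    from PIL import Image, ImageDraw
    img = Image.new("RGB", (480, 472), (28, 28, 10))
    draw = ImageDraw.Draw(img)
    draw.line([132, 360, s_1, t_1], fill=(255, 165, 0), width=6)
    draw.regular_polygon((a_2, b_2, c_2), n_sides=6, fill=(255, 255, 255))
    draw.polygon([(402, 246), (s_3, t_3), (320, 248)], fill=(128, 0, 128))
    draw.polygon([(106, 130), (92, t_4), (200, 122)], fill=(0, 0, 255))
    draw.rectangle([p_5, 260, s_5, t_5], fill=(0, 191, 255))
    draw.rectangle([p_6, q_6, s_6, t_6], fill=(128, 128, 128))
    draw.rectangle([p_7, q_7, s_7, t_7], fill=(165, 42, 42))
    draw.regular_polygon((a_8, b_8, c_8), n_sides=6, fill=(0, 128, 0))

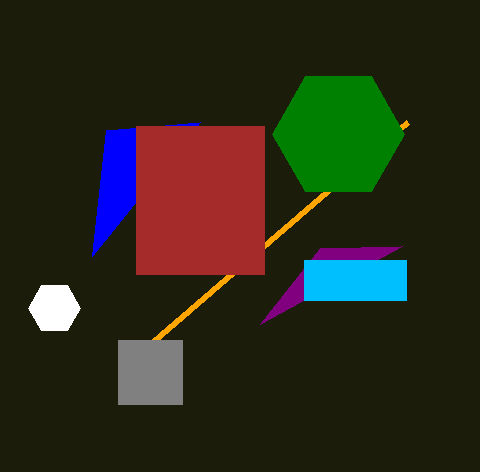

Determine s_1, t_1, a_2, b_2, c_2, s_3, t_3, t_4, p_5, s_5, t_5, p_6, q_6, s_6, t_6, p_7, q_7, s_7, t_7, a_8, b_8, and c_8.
s_1 = 408, t_1 = 122, a_2 = 54, b_2 = 308, c_2 = 26, s_3 = 260, t_3 = 324, t_4 = 256, p_5 = 304, s_5 = 406, t_5 = 300, p_6 = 118, q_6 = 340, s_6 = 182, t_6 = 404, p_7 = 136, q_7 = 126, s_7 = 264, t_7 = 274, a_8 = 338, b_8 = 134, c_8 = 66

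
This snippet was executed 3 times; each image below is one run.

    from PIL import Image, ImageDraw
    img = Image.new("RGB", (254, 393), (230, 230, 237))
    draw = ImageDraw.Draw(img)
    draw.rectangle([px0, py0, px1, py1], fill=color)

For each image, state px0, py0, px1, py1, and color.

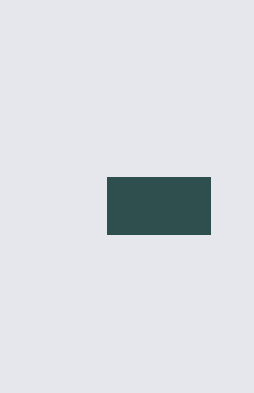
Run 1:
px0 = 107; py0 = 177; px1 = 210; py1 = 234; color = 'darkslategray'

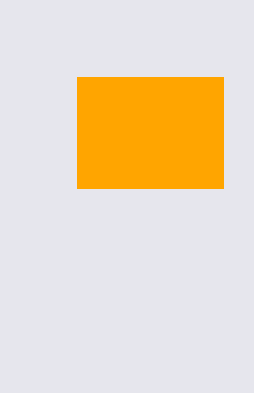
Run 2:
px0 = 77
py0 = 77
px1 = 223
py1 = 188
color = 'orange'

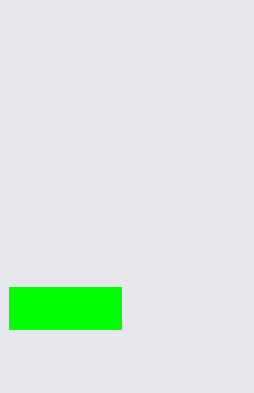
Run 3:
px0 = 9
py0 = 287
px1 = 121
py1 = 329
color = 'lime'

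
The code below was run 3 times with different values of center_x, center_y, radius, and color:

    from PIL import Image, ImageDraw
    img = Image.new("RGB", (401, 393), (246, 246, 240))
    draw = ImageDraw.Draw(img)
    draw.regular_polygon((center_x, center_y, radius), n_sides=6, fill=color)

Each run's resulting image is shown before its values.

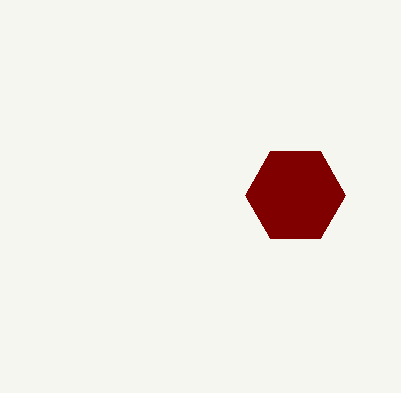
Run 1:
center_x = 295
center_y = 195
radius = 50
color = 'maroon'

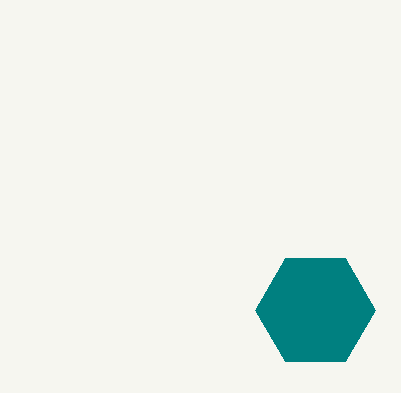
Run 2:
center_x = 315; center_y = 310; radius = 60; color = 'teal'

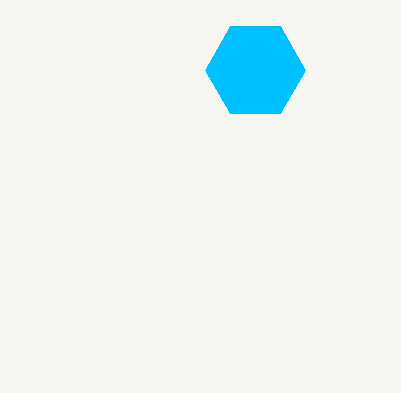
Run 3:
center_x = 255; center_y = 70; radius = 50; color = 'deepskyblue'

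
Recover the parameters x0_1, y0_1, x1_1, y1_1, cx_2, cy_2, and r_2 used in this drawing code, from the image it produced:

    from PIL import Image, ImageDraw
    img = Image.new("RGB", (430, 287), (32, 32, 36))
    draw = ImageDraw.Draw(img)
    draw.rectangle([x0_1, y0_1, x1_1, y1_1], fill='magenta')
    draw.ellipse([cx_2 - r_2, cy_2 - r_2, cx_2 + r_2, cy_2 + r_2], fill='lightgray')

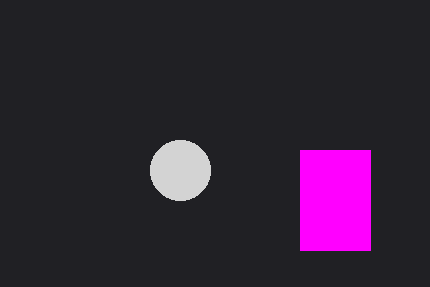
x0_1 = 300
y0_1 = 150
x1_1 = 370
y1_1 = 250
cx_2 = 180
cy_2 = 170
r_2 = 30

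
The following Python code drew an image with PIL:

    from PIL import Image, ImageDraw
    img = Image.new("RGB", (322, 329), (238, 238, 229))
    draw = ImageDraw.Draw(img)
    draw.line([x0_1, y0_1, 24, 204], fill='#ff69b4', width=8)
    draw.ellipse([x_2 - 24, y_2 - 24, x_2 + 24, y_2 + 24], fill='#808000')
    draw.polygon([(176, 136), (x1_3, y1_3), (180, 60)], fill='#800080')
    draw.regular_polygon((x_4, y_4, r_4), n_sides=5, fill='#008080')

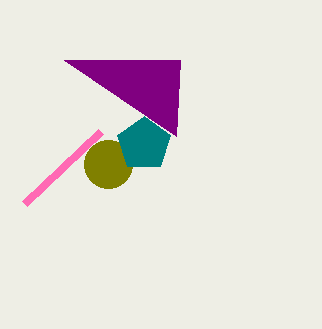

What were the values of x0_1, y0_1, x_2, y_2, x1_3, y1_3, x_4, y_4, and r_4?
x0_1 = 100, y0_1 = 132, x_2 = 108, y_2 = 164, x1_3 = 64, y1_3 = 60, x_4 = 144, y_4 = 144, r_4 = 28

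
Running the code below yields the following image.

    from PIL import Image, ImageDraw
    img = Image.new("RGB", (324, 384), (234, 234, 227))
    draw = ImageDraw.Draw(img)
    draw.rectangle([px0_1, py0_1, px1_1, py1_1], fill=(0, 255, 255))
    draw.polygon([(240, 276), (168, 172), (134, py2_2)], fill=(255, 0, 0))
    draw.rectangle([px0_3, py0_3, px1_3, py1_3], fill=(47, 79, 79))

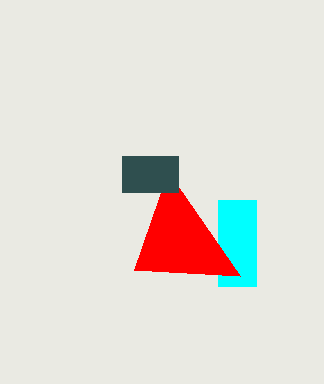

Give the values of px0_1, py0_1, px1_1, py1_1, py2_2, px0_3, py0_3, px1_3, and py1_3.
px0_1 = 218; py0_1 = 200; px1_1 = 256; py1_1 = 286; py2_2 = 270; px0_3 = 122; py0_3 = 156; px1_3 = 178; py1_3 = 192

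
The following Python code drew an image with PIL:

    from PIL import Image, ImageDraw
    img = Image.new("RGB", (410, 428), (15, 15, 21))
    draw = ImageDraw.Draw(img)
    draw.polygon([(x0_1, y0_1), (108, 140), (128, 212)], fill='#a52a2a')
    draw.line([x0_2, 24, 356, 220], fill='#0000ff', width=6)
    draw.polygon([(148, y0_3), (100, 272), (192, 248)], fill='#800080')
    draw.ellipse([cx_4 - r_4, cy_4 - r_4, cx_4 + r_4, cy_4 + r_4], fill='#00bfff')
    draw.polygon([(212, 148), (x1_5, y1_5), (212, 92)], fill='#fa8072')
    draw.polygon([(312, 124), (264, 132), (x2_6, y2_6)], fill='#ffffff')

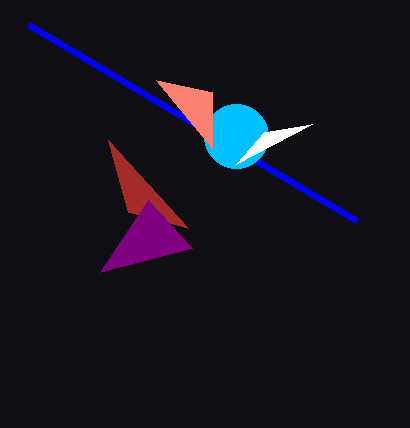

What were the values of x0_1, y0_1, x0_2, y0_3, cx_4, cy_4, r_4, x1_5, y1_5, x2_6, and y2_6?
x0_1 = 188; y0_1 = 228; x0_2 = 28; y0_3 = 200; cx_4 = 236; cy_4 = 136; r_4 = 32; x1_5 = 156; y1_5 = 80; x2_6 = 236; y2_6 = 164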